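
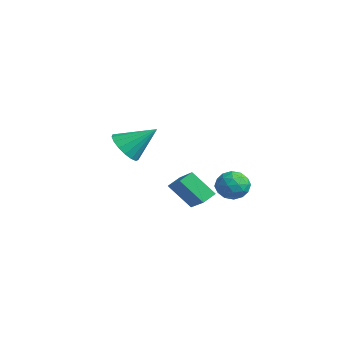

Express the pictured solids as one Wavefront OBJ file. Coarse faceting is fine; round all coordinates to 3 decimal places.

v -2.358 3.461 -0.747
v -1.48 3.375 -0.378
v -2.22 2.065 -1.402
v -1.342 1.979 -1.033
v -2.106 1.961 -0.458
v -2.191 2.824 -0.053
v -1.509 2.616 -1.727
v -1.594 3.479 -1.322
v -0.955 2.853 -0.984
v -1.324 2.448 -0.199
v -2.376 2.992 -1.581
v -2.745 2.587 -0.796
v -1.931 3.54 -0.505
v -1.769 1.9 -1.275
v -2.218 1.889 -0.937
v -1.702 1.838 -0.72
v -2.35 3.216 -0.314
v -1.833 3.166 -0.097
v -2.201 2.335 -0.144
v -1.867 2.274 -1.683
v -1.35 2.224 -1.466
v -1.998 3.602 -1.06
v -1.482 3.551 -0.843
v -1.499 3.105 -1.636
v -1.106 3.183 -0.644
v -1.025 2.362 -1.029
v -1.123 2.737 -1.437
v -1.173 3.244 -1.199
v -1.323 2.945 -0.183
v -1.242 2.124 -0.568
v -1.691 2.114 -0.23
v -1.741 2.621 0.008
v -1.014 2.638 -0.539
v -2.458 3.316 -1.212
v -2.377 2.495 -1.597
v -1.959 2.819 -1.788
v -2.009 3.326 -1.55
v -2.675 3.078 -0.751
v -2.594 2.257 -1.136
v -2.527 2.196 -0.581
v -2.577 2.703 -0.343
v -2.686 2.802 -1.241
v -2.413 0.081 -0.35
v -2.624 0.852 0.041
v -3.917 0.125 -1.244
v -4.128 0.896 -0.853
v -1.592 0.984 -1.687
v -1.803 1.755 -1.296
v -3.096 1.028 -2.581
v -3.307 1.799 -2.19
v -0.064 -3.851 3.31
v 0.838 -4.256 3.262
v 0.604 -2.509 4.51
v 0.837 -3.94 2.909
v 0.629 -3.604 2.648
v 0.263 -3.324 2.539
v -0.179 -3.165 2.606
v -0.594 -3.163 2.835
v -0.887 -3.319 3.173
v -0.992 -3.597 3.542
v -0.884 -3.933 3.858
v -0.588 -4.25 4.049
v -0.172 -4.476 4.07
v 0.268 -4.559 3.918
v 0.633 -4.48 3.626
f 1 38 17
f 38 12 41
f 17 41 6
f 38 41 17
f 1 17 13
f 17 6 18
f 13 18 2
f 17 18 13
f 1 13 22
f 13 2 23
f 22 23 8
f 13 23 22
f 1 22 34
f 22 8 37
f 34 37 11
f 22 37 34
f 1 34 38
f 34 11 42
f 38 42 12
f 34 42 38
f 2 18 29
f 18 6 32
f 29 32 10
f 18 32 29
f 6 41 19
f 41 12 40
f 19 40 5
f 41 40 19
f 12 42 39
f 42 11 35
f 39 35 3
f 42 35 39
f 11 37 36
f 37 8 24
f 36 24 7
f 37 24 36
f 8 23 28
f 23 2 25
f 28 25 9
f 23 25 28
f 4 30 16
f 30 10 31
f 16 31 5
f 30 31 16
f 4 16 14
f 16 5 15
f 14 15 3
f 16 15 14
f 4 14 21
f 14 3 20
f 21 20 7
f 14 20 21
f 4 21 26
f 21 7 27
f 26 27 9
f 21 27 26
f 4 26 30
f 26 9 33
f 30 33 10
f 26 33 30
f 5 31 19
f 31 10 32
f 19 32 6
f 31 32 19
f 3 15 39
f 15 5 40
f 39 40 12
f 15 40 39
f 7 20 36
f 20 3 35
f 36 35 11
f 20 35 36
f 9 27 28
f 27 7 24
f 28 24 8
f 27 24 28
f 10 33 29
f 33 9 25
f 29 25 2
f 33 25 29
f 44 46 43
f 47 44 43
f 43 46 45
f 45 47 43
f 44 50 46
f 48 44 47
f 48 50 44
f 46 50 45
f 49 47 45
f 45 50 49
f 49 48 47
f 50 48 49
f 52 51 54
f 52 54 53
f 54 51 55
f 54 55 53
f 55 51 56
f 55 56 53
f 56 51 57
f 56 57 53
f 57 51 58
f 57 58 53
f 58 51 59
f 58 59 53
f 59 51 60
f 59 60 53
f 60 51 61
f 60 61 53
f 61 51 62
f 61 62 53
f 62 51 63
f 62 63 53
f 63 51 64
f 63 64 53
f 64 51 65
f 64 65 53
f 65 51 52
f 65 52 53



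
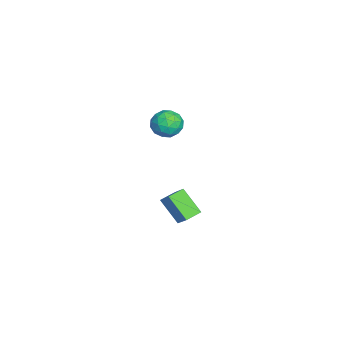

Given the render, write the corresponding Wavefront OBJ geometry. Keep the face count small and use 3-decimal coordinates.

v 2.458 2.359 -4.338
v 1.579 1.365 -3.063
v 3.478 2.851 -3.251
v 2.6 1.857 -1.976
v 3.06 1.563 -4.544
v 2.182 0.569 -3.269
v 4.081 2.055 -3.457
v 3.202 1.061 -2.182
v 2.138 1.232 3.718
v 2.711 1.45 2.969
v 3.329 0.49 4.411
v 3.902 0.708 3.662
v 3.597 1.407 4.258
v 2.861 1.865 3.83
v 3.179 0.075 3.55
v 2.443 0.533 3.122
v 3.354 0.735 2.866
v 3.612 1.559 3.303
v 2.428 0.381 4.077
v 2.686 1.205 4.514
v 2.32 1.406 3.282
v 3.72 0.534 4.098
v 3.541 0.944 4.448
v 3.877 1.073 4.008
v 2.408 1.65 3.788
v 2.745 1.779 3.348
v 3.265 1.753 4.106
v 3.295 0.161 4.032
v 3.632 0.29 3.592
v 2.163 0.867 3.372
v 2.499 0.996 2.932
v 2.775 0.187 3.274
v 3.034 1.114 2.782
v 3.734 0.678 3.189
v 3.31 0.306 3.123
v 2.877 0.575 2.871
v 3.186 1.598 3.039
v 3.886 1.162 3.446
v 3.707 1.573 3.797
v 3.274 1.842 3.545
v 3.564 1.178 2.978
v 2.154 0.778 3.934
v 2.854 0.342 4.341
v 2.766 0.098 3.835
v 2.333 0.367 3.583
v 2.306 1.262 4.191
v 3.006 0.826 4.598
v 3.163 1.365 4.509
v 2.73 1.634 4.257
v 2.476 0.762 4.402
f 2 4 1
f 5 2 1
f 1 4 3
f 3 5 1
f 2 8 4
f 6 2 5
f 6 8 2
f 4 8 3
f 7 5 3
f 3 8 7
f 7 6 5
f 8 6 7
f 9 46 25
f 46 20 49
f 25 49 14
f 46 49 25
f 9 25 21
f 25 14 26
f 21 26 10
f 25 26 21
f 9 21 30
f 21 10 31
f 30 31 16
f 21 31 30
f 9 30 42
f 30 16 45
f 42 45 19
f 30 45 42
f 9 42 46
f 42 19 50
f 46 50 20
f 42 50 46
f 10 26 37
f 26 14 40
f 37 40 18
f 26 40 37
f 14 49 27
f 49 20 48
f 27 48 13
f 49 48 27
f 20 50 47
f 50 19 43
f 47 43 11
f 50 43 47
f 19 45 44
f 45 16 32
f 44 32 15
f 45 32 44
f 16 31 36
f 31 10 33
f 36 33 17
f 31 33 36
f 12 38 24
f 38 18 39
f 24 39 13
f 38 39 24
f 12 24 22
f 24 13 23
f 22 23 11
f 24 23 22
f 12 22 29
f 22 11 28
f 29 28 15
f 22 28 29
f 12 29 34
f 29 15 35
f 34 35 17
f 29 35 34
f 12 34 38
f 34 17 41
f 38 41 18
f 34 41 38
f 13 39 27
f 39 18 40
f 27 40 14
f 39 40 27
f 11 23 47
f 23 13 48
f 47 48 20
f 23 48 47
f 15 28 44
f 28 11 43
f 44 43 19
f 28 43 44
f 17 35 36
f 35 15 32
f 36 32 16
f 35 32 36
f 18 41 37
f 41 17 33
f 37 33 10
f 41 33 37



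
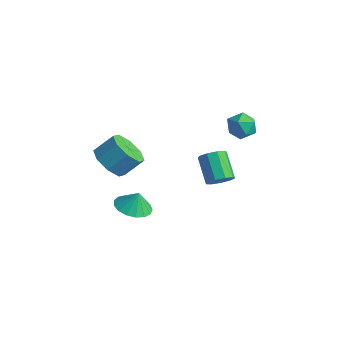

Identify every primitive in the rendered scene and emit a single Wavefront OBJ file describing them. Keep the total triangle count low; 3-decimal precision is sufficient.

v 1.1 3.133 -4.323
v 1.585 3.012 -3.751
v 0.406 3.506 -2.645
v -0.08 3.627 -3.217
v 1.63 3.501 -3.921
v 0.451 3.995 -2.816
v 1.426 3.818 -4.28
v 0.247 4.312 -3.174
v 1.07 3.814 -4.658
v -0.109 4.308 -3.553
v 0.727 3.492 -4.88
v -0.452 3.985 -3.774
v 0.559 3.002 -4.841
v -0.62 3.495 -3.735
v 0.644 2.573 -4.559
v -0.536 3.066 -3.454
v 0.942 2.406 -4.167
v -0.238 2.9 -3.061
v 1.313 2.58 -3.848
v 0.134 3.073 -2.742
v -0.045 -3.063 -0.476
v 0.602 -2.642 -1.201
v 1.073 -1.795 -0.29
v 0.425 -2.217 0.436
v -0.118 -2.269 -1.175
v 0.353 -1.423 -0.263
v -0.796 -2.362 -0.739
v -0.325 -1.516 0.173
v -1.034 -2.866 -0.149
v -0.563 -2.019 0.763
v -0.693 -3.485 0.25
v -0.222 -2.638 1.161
v 0.027 -3.857 0.223
v 0.498 -3.011 1.135
v 0.705 -3.764 -0.213
v 1.176 -2.918 0.699
v 0.943 -3.261 -0.803
v 1.414 -2.414 0.109
v 0.285 -1.894 -4.138
v 1.17 -1.53 -4.391
v 0.475 -1.666 -3.142
v 0.881 -1.156 -4.421
v 0.455 -0.951 -4.387
v -0.01 -0.962 -4.296
v -0.407 -1.187 -4.168
v -0.646 -1.573 -4.034
v -0.672 -2.034 -3.924
v -0.478 -2.462 -3.862
v -0.11 -2.76 -3.864
v 0.349 -2.86 -3.929
v 0.793 -2.738 -4.042
v 1.12 -2.424 -4.177
v 1.257 -1.988 -4.303
v 2.414 4.09 0.635
v 3.009 3.569 0.978
v 1.791 2.991 0.042
v 2.386 2.47 0.385
v 1.81 2.86 0.894
v 2.195 3.539 1.26
v 2.605 3.021 -0.24
v 2.99 3.7 0.126
v 3.127 2.908 0.437
v 2.635 2.808 1.138
v 2.165 3.752 -0.118
v 1.673 3.652 0.583
f 2 1 5
f 2 5 3
f 3 5 6
f 3 6 4
f 5 1 7
f 5 7 6
f 6 7 8
f 6 8 4
f 7 1 9
f 7 9 8
f 8 9 10
f 8 10 4
f 9 1 11
f 9 11 10
f 10 11 12
f 10 12 4
f 11 1 13
f 11 13 12
f 12 13 14
f 12 14 4
f 13 1 15
f 13 15 14
f 14 15 16
f 14 16 4
f 15 1 17
f 15 17 16
f 16 17 18
f 16 18 4
f 17 1 19
f 17 19 18
f 18 19 20
f 18 20 4
f 19 1 2
f 19 2 20
f 20 2 3
f 20 3 4
f 22 21 25
f 22 25 23
f 23 25 26
f 23 26 24
f 25 21 27
f 25 27 26
f 26 27 28
f 26 28 24
f 27 21 29
f 27 29 28
f 28 29 30
f 28 30 24
f 29 21 31
f 29 31 30
f 30 31 32
f 30 32 24
f 31 21 33
f 31 33 32
f 32 33 34
f 32 34 24
f 33 21 35
f 33 35 34
f 34 35 36
f 34 36 24
f 35 21 37
f 35 37 36
f 36 37 38
f 36 38 24
f 37 21 22
f 37 22 38
f 38 22 23
f 38 23 24
f 40 39 42
f 40 42 41
f 42 39 43
f 42 43 41
f 43 39 44
f 43 44 41
f 44 39 45
f 44 45 41
f 45 39 46
f 45 46 41
f 46 39 47
f 46 47 41
f 47 39 48
f 47 48 41
f 48 39 49
f 48 49 41
f 49 39 50
f 49 50 41
f 50 39 51
f 50 51 41
f 51 39 52
f 51 52 41
f 52 39 53
f 52 53 41
f 53 39 40
f 53 40 41
f 54 65 59
f 54 59 55
f 54 55 61
f 54 61 64
f 54 64 65
f 55 59 63
f 59 65 58
f 65 64 56
f 64 61 60
f 61 55 62
f 57 63 58
f 57 58 56
f 57 56 60
f 57 60 62
f 57 62 63
f 58 63 59
f 56 58 65
f 60 56 64
f 62 60 61
f 63 62 55



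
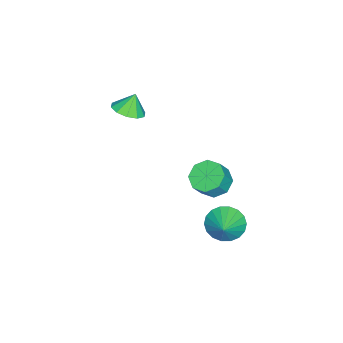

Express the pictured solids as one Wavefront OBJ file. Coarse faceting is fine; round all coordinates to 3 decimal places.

v -0.131 1.582 -3.494
v 0.73 1.876 -3.976
v 1.393 1.651 -2.928
v 0.531 1.358 -2.446
v 0.366 2.476 -3.617
v 1.029 2.251 -2.569
v -0.289 2.552 -3.186
v 0.373 2.328 -2.138
v -0.852 2.061 -2.935
v -0.19 1.836 -1.888
v -0.993 1.289 -3.012
v -0.33 1.064 -1.964
v -0.629 0.689 -3.371
v 0.034 0.464 -2.323
v 0.027 0.612 -3.802
v 0.689 0.388 -2.754
v 0.59 1.104 -4.052
v 1.252 0.879 -3.005
v 2.819 3.356 -3.599
v 3.405 3.378 -4.53
v 3.981 3.704 -2.861
v 3.243 3.838 -4.493
v 2.997 4.203 -4.278
v 2.716 4.401 -3.929
v 2.456 4.391 -3.515
v 2.267 4.176 -3.117
v 2.188 3.799 -2.815
v 2.234 3.335 -2.669
v 2.395 2.874 -2.706
v 2.641 2.509 -2.921
v 2.922 2.312 -3.27
v 3.183 2.321 -3.684
v 3.371 2.536 -4.082
v 3.45 2.913 -4.384
v -0.06 -3.368 0.939
v 0.521 -2.582 1.017
v -0.52 -3.132 2.001
v 0.003 -2.407 0.754
v -0.538 -2.599 0.562
v -0.897 -3.085 0.515
v -0.937 -3.678 0.629
v -0.641 -4.153 0.862
v -0.124 -4.328 1.125
v 0.417 -4.136 1.316
v 0.776 -3.65 1.364
v 0.816 -3.057 1.25
f 2 1 5
f 2 5 3
f 3 5 6
f 3 6 4
f 5 1 7
f 5 7 6
f 6 7 8
f 6 8 4
f 7 1 9
f 7 9 8
f 8 9 10
f 8 10 4
f 9 1 11
f 9 11 10
f 10 11 12
f 10 12 4
f 11 1 13
f 11 13 12
f 12 13 14
f 12 14 4
f 13 1 15
f 13 15 14
f 14 15 16
f 14 16 4
f 15 1 17
f 15 17 16
f 16 17 18
f 16 18 4
f 17 1 2
f 17 2 18
f 18 2 3
f 18 3 4
f 20 19 22
f 20 22 21
f 22 19 23
f 22 23 21
f 23 19 24
f 23 24 21
f 24 19 25
f 24 25 21
f 25 19 26
f 25 26 21
f 26 19 27
f 26 27 21
f 27 19 28
f 27 28 21
f 28 19 29
f 28 29 21
f 29 19 30
f 29 30 21
f 30 19 31
f 30 31 21
f 31 19 32
f 31 32 21
f 32 19 33
f 32 33 21
f 33 19 34
f 33 34 21
f 34 19 20
f 34 20 21
f 36 35 38
f 36 38 37
f 38 35 39
f 38 39 37
f 39 35 40
f 39 40 37
f 40 35 41
f 40 41 37
f 41 35 42
f 41 42 37
f 42 35 43
f 42 43 37
f 43 35 44
f 43 44 37
f 44 35 45
f 44 45 37
f 45 35 46
f 45 46 37
f 46 35 36
f 46 36 37



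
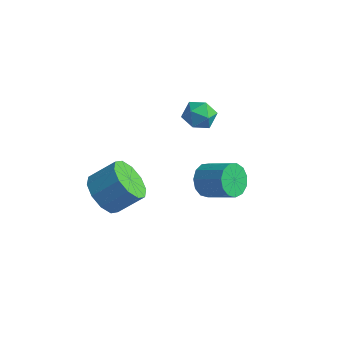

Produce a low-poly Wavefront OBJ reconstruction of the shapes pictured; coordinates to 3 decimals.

v -3.16 -1.741 -1.969
v -2.368 -1.897 -2.624
v -1.488 -1.195 -1.727
v -2.28 -1.039 -1.071
v -2.65 -1.341 -2.782
v -1.77 -0.639 -1.885
v -3.127 -0.938 -2.629
v -2.247 -0.236 -1.732
v -3.617 -0.842 -2.224
v -2.736 -0.14 -1.327
v -3.932 -1.089 -1.721
v -3.052 -0.387 -0.824
v -3.952 -1.585 -1.313
v -3.072 -0.883 -0.416
v -3.67 -2.141 -1.155
v -2.79 -1.439 -0.258
v -3.193 -2.544 -1.308
v -2.313 -1.842 -0.411
v -2.704 -2.64 -1.713
v -1.823 -1.938 -0.816
v -2.388 -2.393 -2.216
v -1.508 -1.691 -1.319
v 1.174 -0.854 0.645
v 1.53 -0.469 0.068
v 2.782 -0.5 0.818
v 2.426 -0.886 1.395
v 1.373 -0.163 0.342
v 2.625 -0.195 1.093
v 1.153 -0.078 0.713
v 2.405 -0.109 1.463
v 0.939 -0.238 1.062
v 2.191 -0.27 1.812
v 0.801 -0.595 1.278
v 2.053 -0.626 2.029
v 0.78 -1.034 1.294
v 2.032 -1.065 2.044
v 0.885 -1.415 1.103
v 2.137 -1.447 1.854
v 1.082 -1.619 0.767
v 2.334 -1.65 1.517
v 1.307 -1.58 0.392
v 2.559 -1.611 1.142
v 1.491 -1.311 0.097
v 2.743 -1.342 0.848
v 1.574 -0.896 -0.024
v 2.826 -0.928 0.727
v -1.011 1.672 1.797
v -0.546 2.105 2.246
v -0.314 0.655 2.054
v 0.151 1.088 2.503
v -0.58 0.941 2.727
v -1.01 1.57 2.568
v 0.15 1.19 1.732
v -0.28 1.819 1.573
v 0.172 1.807 2.206
v -0.279 1.653 2.821
v -0.581 1.107 1.479
v -1.032 0.953 2.094
f 2 1 5
f 2 5 3
f 3 5 6
f 3 6 4
f 5 1 7
f 5 7 6
f 6 7 8
f 6 8 4
f 7 1 9
f 7 9 8
f 8 9 10
f 8 10 4
f 9 1 11
f 9 11 10
f 10 11 12
f 10 12 4
f 11 1 13
f 11 13 12
f 12 13 14
f 12 14 4
f 13 1 15
f 13 15 14
f 14 15 16
f 14 16 4
f 15 1 17
f 15 17 16
f 16 17 18
f 16 18 4
f 17 1 19
f 17 19 18
f 18 19 20
f 18 20 4
f 19 1 21
f 19 21 20
f 20 21 22
f 20 22 4
f 21 1 2
f 21 2 22
f 22 2 3
f 22 3 4
f 24 23 27
f 24 27 25
f 25 27 28
f 25 28 26
f 27 23 29
f 27 29 28
f 28 29 30
f 28 30 26
f 29 23 31
f 29 31 30
f 30 31 32
f 30 32 26
f 31 23 33
f 31 33 32
f 32 33 34
f 32 34 26
f 33 23 35
f 33 35 34
f 34 35 36
f 34 36 26
f 35 23 37
f 35 37 36
f 36 37 38
f 36 38 26
f 37 23 39
f 37 39 38
f 38 39 40
f 38 40 26
f 39 23 41
f 39 41 40
f 40 41 42
f 40 42 26
f 41 23 43
f 41 43 42
f 42 43 44
f 42 44 26
f 43 23 45
f 43 45 44
f 44 45 46
f 44 46 26
f 45 23 24
f 45 24 46
f 46 24 25
f 46 25 26
f 47 58 52
f 47 52 48
f 47 48 54
f 47 54 57
f 47 57 58
f 48 52 56
f 52 58 51
f 58 57 49
f 57 54 53
f 54 48 55
f 50 56 51
f 50 51 49
f 50 49 53
f 50 53 55
f 50 55 56
f 51 56 52
f 49 51 58
f 53 49 57
f 55 53 54
f 56 55 48



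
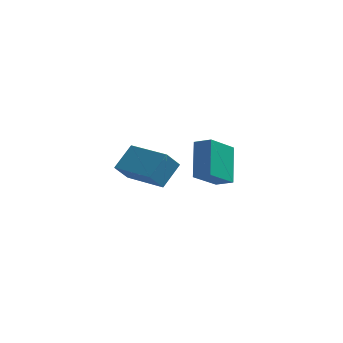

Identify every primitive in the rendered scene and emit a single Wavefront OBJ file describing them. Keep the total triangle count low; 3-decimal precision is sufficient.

v -0.599 -4.537 1.715
v -0.069 -3.669 2.492
v -2.135 -3.352 1.439
v -1.605 -2.484 2.216
v -0.155 -4.136 0.964
v 0.375 -3.268 1.741
v -1.691 -2.951 0.688
v -1.161 -2.083 1.465
v 0.541 -0.297 -0.713
v 0.426 1.034 0.553
v 1.369 0.724 -1.71
v 1.254 2.055 -0.444
v 1.266 -0.555 -0.376
v 1.151 0.776 0.89
v 2.094 0.466 -1.373
v 1.979 1.797 -0.107
f 2 4 1
f 5 2 1
f 1 4 3
f 3 5 1
f 2 8 4
f 6 2 5
f 6 8 2
f 4 8 3
f 7 5 3
f 3 8 7
f 7 6 5
f 8 6 7
f 10 12 9
f 13 10 9
f 9 12 11
f 11 13 9
f 10 16 12
f 14 10 13
f 14 16 10
f 12 16 11
f 15 13 11
f 11 16 15
f 15 14 13
f 16 14 15



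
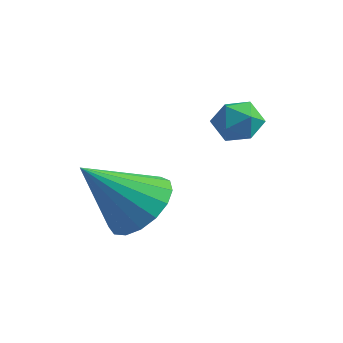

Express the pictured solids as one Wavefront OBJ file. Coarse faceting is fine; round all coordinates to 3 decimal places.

v -1.763 2.634 2.783
v -1.37 2.676 2.278
v -2.33 1.924 2.282
v -1.937 1.966 1.777
v -1.729 1.704 2.324
v -1.378 2.142 2.633
v -2.322 2.458 1.927
v -1.971 2.896 2.236
v -1.715 2.568 1.749
v -1.349 2.101 1.994
v -2.351 2.499 2.566
v -1.985 2.032 2.811
v -3.318 0.696 -0.218
v -2.703 -0.036 -0.387
v -4.162 -0.336 1.178
v -2.486 0.22 -0.066
v -2.459 0.585 0.22
v -2.629 0.975 0.405
v -2.957 1.302 0.448
v -3.367 1.489 0.338
v -3.766 1.495 0.101
v -4.063 1.317 -0.209
v -4.188 0.997 -0.521
v -4.115 0.609 -0.764
v -3.858 0.24 -0.882
v -3.478 -0.025 -0.847
v -3.062 -0.124 -0.669
f 1 12 6
f 1 6 2
f 1 2 8
f 1 8 11
f 1 11 12
f 2 6 10
f 6 12 5
f 12 11 3
f 11 8 7
f 8 2 9
f 4 10 5
f 4 5 3
f 4 3 7
f 4 7 9
f 4 9 10
f 5 10 6
f 3 5 12
f 7 3 11
f 9 7 8
f 10 9 2
f 14 13 16
f 14 16 15
f 16 13 17
f 16 17 15
f 17 13 18
f 17 18 15
f 18 13 19
f 18 19 15
f 19 13 20
f 19 20 15
f 20 13 21
f 20 21 15
f 21 13 22
f 21 22 15
f 22 13 23
f 22 23 15
f 23 13 24
f 23 24 15
f 24 13 25
f 24 25 15
f 25 13 26
f 25 26 15
f 26 13 27
f 26 27 15
f 27 13 14
f 27 14 15



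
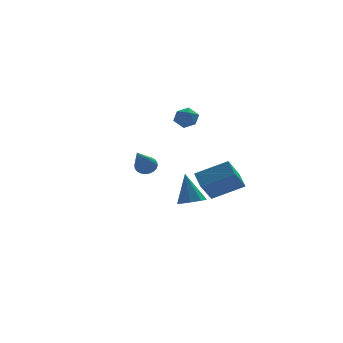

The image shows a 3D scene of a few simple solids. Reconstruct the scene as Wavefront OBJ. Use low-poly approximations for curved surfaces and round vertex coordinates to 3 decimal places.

v 1.175 -3.05 -1.75
v 1.093 -2.198 -1.253
v -0.363 -2.744 -2.527
v -0.445 -1.892 -2.03
v 1.885 -2.328 -2.87
v 1.803 -1.476 -2.373
v 0.347 -2.022 -3.647
v 0.265 -1.17 -3.15
v 0.412 4.077 -0.741
v 0.901 4.128 -0.251
v 0.059 3.112 -0.289
v 0.548 3.163 0.201
v 0.014 3.605 0.197
v 0.232 4.202 -0.082
v 0.728 3.038 -0.458
v 0.946 3.635 -0.737
v 1.096 3.486 -0.076
v 0.655 3.836 0.328
v 0.305 3.404 -0.868
v -0.136 3.754 -0.464
v -2.774 -2.185 -1.215
v -2.48 -1.969 -0.817
v -3.506 -3.715 0.155
v -2.661 -1.864 -0.795
v -2.859 -1.807 -0.838
v -3.045 -1.808 -0.938
v -3.189 -1.866 -1.08
v -3.27 -1.973 -1.243
v -3.276 -2.112 -1.401
v -3.205 -2.262 -1.531
v -3.069 -2.4 -1.613
v -2.887 -2.506 -1.634
v -2.689 -2.562 -1.591
v -2.504 -2.562 -1.491
v -2.359 -2.503 -1.349
v -2.278 -2.397 -1.186
v -2.273 -2.258 -1.028
v -2.343 -2.108 -0.898
v -0.012 0.326 -4.691
v 0.663 0.132 -4.535
v -0.208 0.954 -3.069
v 0.632 0.644 -4.736
v 0.224 0.97 -4.911
v -0.323 0.919 -4.957
v -0.688 0.521 -4.847
v -0.657 0.009 -4.646
v -0.248 -0.317 -4.471
v 0.298 -0.266 -4.425
f 2 4 1
f 5 2 1
f 1 4 3
f 3 5 1
f 2 8 4
f 6 2 5
f 6 8 2
f 4 8 3
f 7 5 3
f 3 8 7
f 7 6 5
f 8 6 7
f 9 20 14
f 9 14 10
f 9 10 16
f 9 16 19
f 9 19 20
f 10 14 18
f 14 20 13
f 20 19 11
f 19 16 15
f 16 10 17
f 12 18 13
f 12 13 11
f 12 11 15
f 12 15 17
f 12 17 18
f 13 18 14
f 11 13 20
f 15 11 19
f 17 15 16
f 18 17 10
f 22 21 24
f 22 24 23
f 24 21 25
f 24 25 23
f 25 21 26
f 25 26 23
f 26 21 27
f 26 27 23
f 27 21 28
f 27 28 23
f 28 21 29
f 28 29 23
f 29 21 30
f 29 30 23
f 30 21 31
f 30 31 23
f 31 21 32
f 31 32 23
f 32 21 33
f 32 33 23
f 33 21 34
f 33 34 23
f 34 21 35
f 34 35 23
f 35 21 36
f 35 36 23
f 36 21 37
f 36 37 23
f 37 21 38
f 37 38 23
f 38 21 22
f 38 22 23
f 40 39 42
f 40 42 41
f 42 39 43
f 42 43 41
f 43 39 44
f 43 44 41
f 44 39 45
f 44 45 41
f 45 39 46
f 45 46 41
f 46 39 47
f 46 47 41
f 47 39 48
f 47 48 41
f 48 39 40
f 48 40 41



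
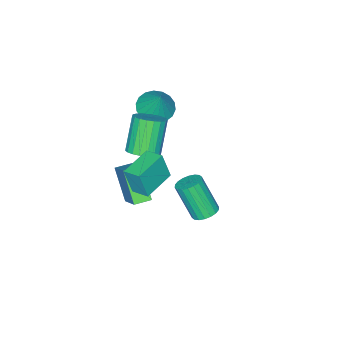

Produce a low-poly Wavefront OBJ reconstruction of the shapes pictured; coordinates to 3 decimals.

v 1.293 0.726 -1.151
v 1.487 0.392 0.288
v 1.277 1.631 -0.939
v 1.472 1.297 0.5
v 2.968 0.803 -1.36
v 3.163 0.469 0.079
v 2.953 1.708 -1.148
v 3.147 1.374 0.291
v 1.522 -0.96 -4.556
v 0.986 -2.069 -3.083
v 0.763 -0.537 -4.513
v 0.227 -1.646 -3.04
v 2.273 0.266 -3.36
v 1.737 -0.843 -1.887
v 1.514 0.689 -3.317
v 0.978 -0.42 -1.844
v 0.939 -0.319 -0.753
v 1.346 0.283 -0.352
v 0.348 -0.138 1.294
v -0.059 -0.741 0.893
v 1.071 0.452 -0.475
v 0.073 0.03 1.17
v 0.774 0.487 -0.647
v -0.225 0.066 0.999
v 0.505 0.383 -0.836
v -0.493 -0.038 0.809
v 0.311 0.157 -1.012
v -0.687 -0.264 0.634
v 0.226 -0.151 -1.142
v -0.772 -0.572 0.503
v 0.264 -0.488 -1.205
v -0.734 -0.909 0.44
v 0.419 -0.796 -1.19
v -0.579 -1.217 0.455
v 0.664 -1.021 -1.099
v -0.334 -1.443 0.546
v 0.956 -1.126 -0.949
v -0.042 -1.547 0.697
v 1.246 -1.091 -0.764
v 0.248 -1.512 0.881
v 1.482 -0.922 -0.578
v 0.484 -1.343 1.068
v 1.625 -0.649 -0.421
v 0.627 -1.071 1.224
v 1.649 -0.32 -0.322
v 0.651 -0.741 1.323
v 1.55 0.01 -0.298
v 0.552 -0.411 1.348
v -1.91 -1.983 -0.435
v -1.071 -2.449 -0.44
v -1.53 -1.317 1.015
v -0.976 -2.081 -0.635
v -1.067 -1.693 -0.789
v -1.324 -1.363 -0.874
v -1.698 -1.155 -0.871
v -2.113 -1.112 -0.782
v -2.489 -1.241 -0.624
v -2.749 -1.517 -0.429
v -2.844 -1.886 -0.235
v -2.754 -2.274 -0.08
v -2.496 -2.604 0.005
v -2.123 -2.811 0.002
v -1.707 -2.855 -0.087
v -1.332 -2.726 -0.245
v 2.051 4.307 -1.305
v 2.555 4.691 -1.118
v 2.632 3.757 0.592
v 2.129 3.373 0.405
v 2.32 4.841 -1.025
v 2.397 3.907 0.685
v 2.032 4.886 -0.988
v 2.11 3.952 0.722
v 1.748 4.816 -1.013
v 1.825 3.882 0.697
v 1.524 4.645 -1.097
v 1.601 3.711 0.613
v 1.405 4.407 -1.221
v 1.482 3.473 0.489
v 1.413 4.15 -1.362
v 1.49 3.216 0.348
v 1.548 3.923 -1.492
v 1.625 2.989 0.218
v 1.783 3.773 -1.585
v 1.86 2.839 0.125
v 2.07 3.728 -1.622
v 2.148 2.794 0.088
v 2.355 3.798 -1.597
v 2.432 2.864 0.113
v 2.579 3.969 -1.513
v 2.656 3.035 0.197
v 2.698 4.207 -1.389
v 2.775 3.273 0.321
v 2.69 4.464 -1.248
v 2.767 3.53 0.462
f 2 4 1
f 5 2 1
f 1 4 3
f 3 5 1
f 2 8 4
f 6 2 5
f 6 8 2
f 4 8 3
f 7 5 3
f 3 8 7
f 7 6 5
f 8 6 7
f 10 12 9
f 13 10 9
f 9 12 11
f 11 13 9
f 10 16 12
f 14 10 13
f 14 16 10
f 12 16 11
f 15 13 11
f 11 16 15
f 15 14 13
f 16 14 15
f 18 17 21
f 18 21 19
f 19 21 22
f 19 22 20
f 21 17 23
f 21 23 22
f 22 23 24
f 22 24 20
f 23 17 25
f 23 25 24
f 24 25 26
f 24 26 20
f 25 17 27
f 25 27 26
f 26 27 28
f 26 28 20
f 27 17 29
f 27 29 28
f 28 29 30
f 28 30 20
f 29 17 31
f 29 31 30
f 30 31 32
f 30 32 20
f 31 17 33
f 31 33 32
f 32 33 34
f 32 34 20
f 33 17 35
f 33 35 34
f 34 35 36
f 34 36 20
f 35 17 37
f 35 37 36
f 36 37 38
f 36 38 20
f 37 17 39
f 37 39 38
f 38 39 40
f 38 40 20
f 39 17 41
f 39 41 40
f 40 41 42
f 40 42 20
f 41 17 43
f 41 43 42
f 42 43 44
f 42 44 20
f 43 17 45
f 43 45 44
f 44 45 46
f 44 46 20
f 45 17 47
f 45 47 46
f 46 47 48
f 46 48 20
f 47 17 18
f 47 18 48
f 48 18 19
f 48 19 20
f 50 49 52
f 50 52 51
f 52 49 53
f 52 53 51
f 53 49 54
f 53 54 51
f 54 49 55
f 54 55 51
f 55 49 56
f 55 56 51
f 56 49 57
f 56 57 51
f 57 49 58
f 57 58 51
f 58 49 59
f 58 59 51
f 59 49 60
f 59 60 51
f 60 49 61
f 60 61 51
f 61 49 62
f 61 62 51
f 62 49 63
f 62 63 51
f 63 49 64
f 63 64 51
f 64 49 50
f 64 50 51
f 66 65 69
f 66 69 67
f 67 69 70
f 67 70 68
f 69 65 71
f 69 71 70
f 70 71 72
f 70 72 68
f 71 65 73
f 71 73 72
f 72 73 74
f 72 74 68
f 73 65 75
f 73 75 74
f 74 75 76
f 74 76 68
f 75 65 77
f 75 77 76
f 76 77 78
f 76 78 68
f 77 65 79
f 77 79 78
f 78 79 80
f 78 80 68
f 79 65 81
f 79 81 80
f 80 81 82
f 80 82 68
f 81 65 83
f 81 83 82
f 82 83 84
f 82 84 68
f 83 65 85
f 83 85 84
f 84 85 86
f 84 86 68
f 85 65 87
f 85 87 86
f 86 87 88
f 86 88 68
f 87 65 89
f 87 89 88
f 88 89 90
f 88 90 68
f 89 65 91
f 89 91 90
f 90 91 92
f 90 92 68
f 91 65 93
f 91 93 92
f 92 93 94
f 92 94 68
f 93 65 66
f 93 66 94
f 94 66 67
f 94 67 68



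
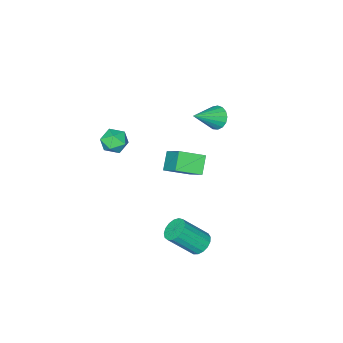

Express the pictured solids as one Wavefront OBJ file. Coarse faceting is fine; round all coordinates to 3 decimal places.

v 0.306 3.695 -2.712
v 0.79 3.541 -3.164
v 1.798 2.83 -1.839
v 1.314 2.985 -1.388
v 0.87 3.84 -3.064
v 1.878 3.13 -1.739
v 0.82 4.106 -2.883
v 1.828 3.396 -1.558
v 0.653 4.278 -2.664
v 1.661 3.568 -1.339
v 0.406 4.317 -2.455
v 1.414 3.606 -1.13
v 0.136 4.213 -2.306
v 1.144 3.502 -0.981
v -0.095 3.99 -2.249
v 0.913 3.28 -0.924
v -0.234 3.7 -2.299
v 0.774 2.99 -0.974
v -0.249 3.409 -2.444
v 0.759 2.699 -1.119
v -0.137 3.183 -2.65
v 0.871 2.473 -1.325
v 0.076 3.075 -2.87
v 1.084 2.365 -1.545
v 0.342 3.109 -3.055
v 1.35 2.398 -1.73
v 0.6 3.277 -3.161
v 1.608 2.566 -1.836
v -4.225 0.076 1.738
v -3.876 -0.117 1.15
v -2.795 -0.096 2.642
v -3.841 0.221 1.159
v -3.893 0.526 1.3
v -4.022 0.727 1.541
v -4.197 0.78 1.828
v -4.378 0.671 2.094
v -4.524 0.426 2.278
v -4.602 0.1 2.339
v -4.593 -0.231 2.262
v -4.5 -0.491 2.065
v -4.343 -0.622 1.793
v -4.16 -0.593 1.508
v -3.991 -0.411 1.276
v -0.932 -2.768 -0.098
v -0.2 -2.62 -0.381
v -0.44 -3.64 0.721
v 0.292 -3.492 0.438
v -0.089 -2.937 0.868
v -0.393 -2.398 0.362
v -0.247 -3.862 -0.022
v -0.551 -3.323 -0.528
v 0.224 -3.296 -0.334
v 0.321 -2.725 0.216
v -0.961 -3.535 0.124
v -0.864 -2.964 0.674
v -3.684 -0.991 -1.705
v -3.335 0.276 -0.595
v -2.988 -0.512 -2.47
v -2.638 0.755 -1.36
v -2.582 -1.755 -1.18
v -2.232 -0.488 -0.07
v -1.885 -1.276 -1.945
v -1.536 -0.009 -0.835
f 2 1 5
f 2 5 3
f 3 5 6
f 3 6 4
f 5 1 7
f 5 7 6
f 6 7 8
f 6 8 4
f 7 1 9
f 7 9 8
f 8 9 10
f 8 10 4
f 9 1 11
f 9 11 10
f 10 11 12
f 10 12 4
f 11 1 13
f 11 13 12
f 12 13 14
f 12 14 4
f 13 1 15
f 13 15 14
f 14 15 16
f 14 16 4
f 15 1 17
f 15 17 16
f 16 17 18
f 16 18 4
f 17 1 19
f 17 19 18
f 18 19 20
f 18 20 4
f 19 1 21
f 19 21 20
f 20 21 22
f 20 22 4
f 21 1 23
f 21 23 22
f 22 23 24
f 22 24 4
f 23 1 25
f 23 25 24
f 24 25 26
f 24 26 4
f 25 1 27
f 25 27 26
f 26 27 28
f 26 28 4
f 27 1 2
f 27 2 28
f 28 2 3
f 28 3 4
f 30 29 32
f 30 32 31
f 32 29 33
f 32 33 31
f 33 29 34
f 33 34 31
f 34 29 35
f 34 35 31
f 35 29 36
f 35 36 31
f 36 29 37
f 36 37 31
f 37 29 38
f 37 38 31
f 38 29 39
f 38 39 31
f 39 29 40
f 39 40 31
f 40 29 41
f 40 41 31
f 41 29 42
f 41 42 31
f 42 29 43
f 42 43 31
f 43 29 30
f 43 30 31
f 44 55 49
f 44 49 45
f 44 45 51
f 44 51 54
f 44 54 55
f 45 49 53
f 49 55 48
f 55 54 46
f 54 51 50
f 51 45 52
f 47 53 48
f 47 48 46
f 47 46 50
f 47 50 52
f 47 52 53
f 48 53 49
f 46 48 55
f 50 46 54
f 52 50 51
f 53 52 45
f 57 59 56
f 60 57 56
f 56 59 58
f 58 60 56
f 57 63 59
f 61 57 60
f 61 63 57
f 59 63 58
f 62 60 58
f 58 63 62
f 62 61 60
f 63 61 62



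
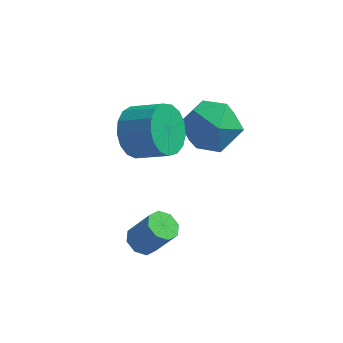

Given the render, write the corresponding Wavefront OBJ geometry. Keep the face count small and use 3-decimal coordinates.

v 0.188 1.008 3.041
v 0.634 1.561 2.337
v 1.797 1.385 2.935
v 1.352 0.832 3.639
v 0.51 1.88 2.672
v 1.673 1.704 3.27
v 0.312 1.999 3.091
v 1.476 1.823 3.689
v 0.086 1.891 3.499
v 1.25 1.715 4.097
v -0.116 1.581 3.802
v 1.047 1.405 4.4
v -0.249 1.139 3.931
v 0.914 0.963 4.529
v -0.282 0.667 3.855
v 0.882 0.492 4.453
v -0.207 0.274 3.594
v 0.957 0.098 4.192
v -0.041 0.048 3.205
v 1.123 -0.127 3.803
v 0.177 0.043 2.779
v 1.341 -0.133 3.377
v 0.398 0.258 2.413
v 1.561 0.083 3.011
v 0.57 0.645 2.191
v 1.734 0.47 2.789
v 0.655 1.116 2.163
v 1.819 0.94 2.761
v 2.891 2.593 3.696
v 3.565 2.18 2.851
v 1.375 2.26 2.649
v 2.049 1.847 1.804
v 1.937 1.259 2.794
v 2.873 1.465 3.44
v 2.067 2.975 2.06
v 3.003 3.181 2.706
v 3.055 2.417 1.84
v 2.975 1.356 2.293
v 1.965 3.084 3.207
v 1.885 2.023 3.66
v 0.946 -1.095 -0.613
v 1.442 -1.177 -0.941
v 2.189 -1.247 0.205
v 1.694 -1.165 0.533
v 1.357 -0.733 -0.859
v 2.105 -0.804 0.287
v 1.032 -0.501 -0.632
v 1.779 -0.572 0.514
v 0.656 -0.617 -0.394
v 1.404 -0.688 0.752
v 0.451 -1.013 -0.285
v 1.198 -1.083 0.861
v 0.535 -1.456 -0.367
v 1.283 -1.527 0.779
v 0.861 -1.688 -0.594
v 1.608 -1.759 0.552
v 1.236 -1.572 -0.832
v 1.984 -1.643 0.314
f 2 1 5
f 2 5 3
f 3 5 6
f 3 6 4
f 5 1 7
f 5 7 6
f 6 7 8
f 6 8 4
f 7 1 9
f 7 9 8
f 8 9 10
f 8 10 4
f 9 1 11
f 9 11 10
f 10 11 12
f 10 12 4
f 11 1 13
f 11 13 12
f 12 13 14
f 12 14 4
f 13 1 15
f 13 15 14
f 14 15 16
f 14 16 4
f 15 1 17
f 15 17 16
f 16 17 18
f 16 18 4
f 17 1 19
f 17 19 18
f 18 19 20
f 18 20 4
f 19 1 21
f 19 21 20
f 20 21 22
f 20 22 4
f 21 1 23
f 21 23 22
f 22 23 24
f 22 24 4
f 23 1 25
f 23 25 24
f 24 25 26
f 24 26 4
f 25 1 27
f 25 27 26
f 26 27 28
f 26 28 4
f 27 1 2
f 27 2 28
f 28 2 3
f 28 3 4
f 29 40 34
f 29 34 30
f 29 30 36
f 29 36 39
f 29 39 40
f 30 34 38
f 34 40 33
f 40 39 31
f 39 36 35
f 36 30 37
f 32 38 33
f 32 33 31
f 32 31 35
f 32 35 37
f 32 37 38
f 33 38 34
f 31 33 40
f 35 31 39
f 37 35 36
f 38 37 30
f 42 41 45
f 42 45 43
f 43 45 46
f 43 46 44
f 45 41 47
f 45 47 46
f 46 47 48
f 46 48 44
f 47 41 49
f 47 49 48
f 48 49 50
f 48 50 44
f 49 41 51
f 49 51 50
f 50 51 52
f 50 52 44
f 51 41 53
f 51 53 52
f 52 53 54
f 52 54 44
f 53 41 55
f 53 55 54
f 54 55 56
f 54 56 44
f 55 41 57
f 55 57 56
f 56 57 58
f 56 58 44
f 57 41 42
f 57 42 58
f 58 42 43
f 58 43 44



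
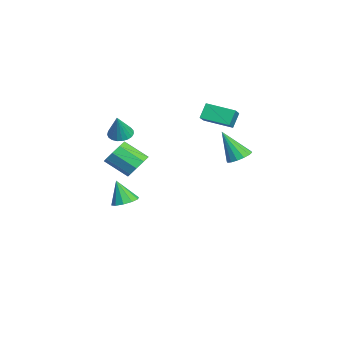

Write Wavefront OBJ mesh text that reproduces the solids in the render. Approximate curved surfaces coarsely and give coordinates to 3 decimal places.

v 4.068 2.901 1.676
v 4.795 3.077 1.93
v 3.672 1.959 3.464
v 4.564 3.393 2.045
v 4.199 3.578 2.062
v 3.8 3.581 1.975
v 3.472 3.402 1.808
v 3.304 3.089 1.606
v 3.341 2.726 1.422
v 3.573 2.409 1.307
v 3.937 2.224 1.29
v 4.337 2.221 1.377
v 4.664 2.4 1.544
v 4.832 2.713 1.746
v 0.214 -3.45 2.106
v 0.699 -3.948 1.798
v 0.946 -3.67 3.614
v 0.854 -3.675 1.763
v 0.899 -3.363 1.787
v 0.825 -3.066 1.866
v 0.645 -2.835 1.987
v 0.392 -2.711 2.128
v 0.107 -2.715 2.266
v -0.159 -2.845 2.376
v -0.36 -3.08 2.439
v -0.462 -3.379 2.445
v -0.447 -3.691 2.392
v -0.318 -3.96 2.29
v -0.097 -4.142 2.156
v 0.179 -4.203 2.013
v 0.46 -4.135 1.887
v -2.872 -3.109 -4.757
v -2.229 -3.693 -4.799
v -3.228 -3.611 -3.183
v -2.025 -3.235 -4.606
v -2.144 -2.728 -4.471
v -2.541 -2.367 -4.445
v -3.065 -2.289 -4.538
v -3.515 -2.524 -4.715
v -3.72 -2.982 -4.908
v -3.601 -3.489 -5.043
v -3.203 -3.85 -5.069
v -2.68 -3.928 -4.975
v -2.866 -2.298 -1.878
v -2.21 -2.025 -1.203
v -2.738 -3.408 -0.128
v -3.394 -3.682 -0.802
v -2.794 -1.716 -1.093
v -3.322 -3.099 -0.018
v -3.412 -1.679 -1.35
v -3.941 -3.063 -0.274
v -3.775 -1.933 -1.854
v -4.303 -3.316 -0.778
v -3.712 -2.357 -2.369
v -4.24 -3.74 -1.293
v -3.253 -2.754 -2.654
v -3.781 -4.137 -1.579
v -2.613 -2.938 -2.576
v -3.141 -4.321 -1.501
v -2.092 -2.822 -2.171
v -2.62 -4.206 -1.096
v -1.932 -2.462 -1.629
v -2.46 -3.845 -0.554
v -4.751 2.053 2.189
v -3.474 1.708 2.918
v -4.08 3.735 1.81
v -2.804 3.39 2.539
v -4.296 1.65 1.201
v -3.02 1.305 1.93
v -3.626 3.332 0.822
v -2.349 2.987 1.551
f 2 1 4
f 2 4 3
f 4 1 5
f 4 5 3
f 5 1 6
f 5 6 3
f 6 1 7
f 6 7 3
f 7 1 8
f 7 8 3
f 8 1 9
f 8 9 3
f 9 1 10
f 9 10 3
f 10 1 11
f 10 11 3
f 11 1 12
f 11 12 3
f 12 1 13
f 12 13 3
f 13 1 14
f 13 14 3
f 14 1 2
f 14 2 3
f 16 15 18
f 16 18 17
f 18 15 19
f 18 19 17
f 19 15 20
f 19 20 17
f 20 15 21
f 20 21 17
f 21 15 22
f 21 22 17
f 22 15 23
f 22 23 17
f 23 15 24
f 23 24 17
f 24 15 25
f 24 25 17
f 25 15 26
f 25 26 17
f 26 15 27
f 26 27 17
f 27 15 28
f 27 28 17
f 28 15 29
f 28 29 17
f 29 15 30
f 29 30 17
f 30 15 31
f 30 31 17
f 31 15 16
f 31 16 17
f 33 32 35
f 33 35 34
f 35 32 36
f 35 36 34
f 36 32 37
f 36 37 34
f 37 32 38
f 37 38 34
f 38 32 39
f 38 39 34
f 39 32 40
f 39 40 34
f 40 32 41
f 40 41 34
f 41 32 42
f 41 42 34
f 42 32 43
f 42 43 34
f 43 32 33
f 43 33 34
f 45 44 48
f 45 48 46
f 46 48 49
f 46 49 47
f 48 44 50
f 48 50 49
f 49 50 51
f 49 51 47
f 50 44 52
f 50 52 51
f 51 52 53
f 51 53 47
f 52 44 54
f 52 54 53
f 53 54 55
f 53 55 47
f 54 44 56
f 54 56 55
f 55 56 57
f 55 57 47
f 56 44 58
f 56 58 57
f 57 58 59
f 57 59 47
f 58 44 60
f 58 60 59
f 59 60 61
f 59 61 47
f 60 44 62
f 60 62 61
f 61 62 63
f 61 63 47
f 62 44 45
f 62 45 63
f 63 45 46
f 63 46 47
f 65 67 64
f 68 65 64
f 64 67 66
f 66 68 64
f 65 71 67
f 69 65 68
f 69 71 65
f 67 71 66
f 70 68 66
f 66 71 70
f 70 69 68
f 71 69 70



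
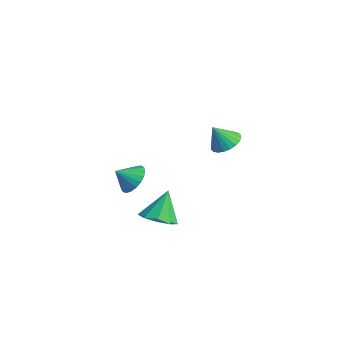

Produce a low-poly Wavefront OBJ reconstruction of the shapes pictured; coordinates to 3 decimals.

v -1.99 0.612 -3.096
v -1.54 1.095 -2.371
v -2.23 -0.292 -2.344
v -1.924 1.227 -2.335
v -2.32 1.252 -2.431
v -2.658 1.167 -2.641
v -2.881 0.986 -2.931
v -2.95 0.74 -3.248
v -2.853 0.472 -3.54
v -2.606 0.228 -3.754
v -2.254 0.051 -3.855
v -1.855 -0.029 -3.824
v -1.48 0.001 -3.668
v -1.193 0.137 -3.413
v -1.044 0.356 -3.102
v -1.059 0.618 -2.791
v -1.234 0.88 -2.533
v 0.639 0.742 -4.596
v 1.494 0.262 -4.143
v 0.221 1.558 -2.944
v 1.689 0.919 -4.418
v 1.394 1.494 -4.776
v 0.745 1.717 -5.05
v 0.047 1.484 -5.112
v -0.374 0.904 -4.933
v -0.321 0.248 -4.596
v 0.181 -0.176 -4.259
v 0.898 -0.171 -4.081
v 3.685 2.973 2.228
v 4.382 2.491 2.084
v 3.475 2.327 3.372
v 4.519 2.767 2.265
v 4.512 3.079 2.44
v 4.361 3.373 2.578
v 4.094 3.597 2.656
v 3.756 3.714 2.66
v 3.406 3.702 2.589
v 3.103 3.565 2.456
v 2.902 3.325 2.284
v 2.836 3.024 2.102
v 2.916 2.715 1.941
v 3.13 2.45 1.831
v 3.439 2.275 1.789
v 3.791 2.222 1.823
v 4.125 2.298 1.927
f 2 1 4
f 2 4 3
f 4 1 5
f 4 5 3
f 5 1 6
f 5 6 3
f 6 1 7
f 6 7 3
f 7 1 8
f 7 8 3
f 8 1 9
f 8 9 3
f 9 1 10
f 9 10 3
f 10 1 11
f 10 11 3
f 11 1 12
f 11 12 3
f 12 1 13
f 12 13 3
f 13 1 14
f 13 14 3
f 14 1 15
f 14 15 3
f 15 1 16
f 15 16 3
f 16 1 17
f 16 17 3
f 17 1 2
f 17 2 3
f 19 18 21
f 19 21 20
f 21 18 22
f 21 22 20
f 22 18 23
f 22 23 20
f 23 18 24
f 23 24 20
f 24 18 25
f 24 25 20
f 25 18 26
f 25 26 20
f 26 18 27
f 26 27 20
f 27 18 28
f 27 28 20
f 28 18 19
f 28 19 20
f 30 29 32
f 30 32 31
f 32 29 33
f 32 33 31
f 33 29 34
f 33 34 31
f 34 29 35
f 34 35 31
f 35 29 36
f 35 36 31
f 36 29 37
f 36 37 31
f 37 29 38
f 37 38 31
f 38 29 39
f 38 39 31
f 39 29 40
f 39 40 31
f 40 29 41
f 40 41 31
f 41 29 42
f 41 42 31
f 42 29 43
f 42 43 31
f 43 29 44
f 43 44 31
f 44 29 45
f 44 45 31
f 45 29 30
f 45 30 31



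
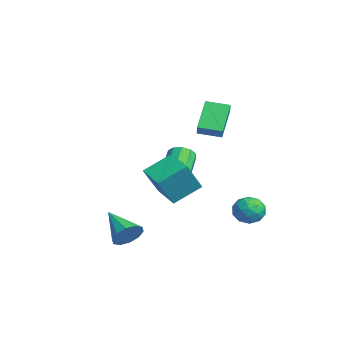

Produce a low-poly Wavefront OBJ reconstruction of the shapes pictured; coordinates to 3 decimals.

v 2.251 3.142 -0.863
v 2.684 2.436 -1.064
v 1.276 2.804 -1.776
v 1.709 2.098 -1.977
v 1.34 2.169 -1.212
v 1.943 2.378 -0.648
v 2.017 2.862 -2.192
v 2.62 3.071 -1.628
v 2.539 2.263 -1.885
v 2.121 1.835 -1.28
v 1.839 3.405 -1.56
v 1.421 2.977 -0.955
v 2.553 2.819 -0.883
v 1.407 2.421 -1.957
v 1.19 2.463 -1.507
v 1.444 2.048 -1.625
v 2.118 2.784 -0.639
v 2.372 2.37 -0.757
v 1.582 2.212 -0.844
v 1.588 2.87 -2.083
v 1.842 2.456 -2.201
v 2.516 3.192 -1.215
v 2.77 2.777 -1.333
v 2.378 3.028 -1.996
v 2.722 2.302 -1.484
v 2.149 2.104 -2.021
v 2.33 2.553 -2.147
v 2.685 2.676 -1.816
v 2.477 2.05 -1.128
v 1.903 1.852 -1.665
v 1.687 1.893 -1.215
v 2.041 2.016 -0.884
v 2.391 1.949 -1.611
v 2.057 3.388 -1.175
v 1.483 3.19 -1.712
v 1.919 3.224 -1.956
v 2.273 3.347 -1.625
v 1.811 3.136 -0.819
v 1.238 2.938 -1.356
v 1.275 2.564 -1.024
v 1.63 2.687 -0.693
v 1.569 3.291 -1.229
v -2.034 0.08 -0.452
v -1.556 0.39 0.005
v -2.849 1.05 0.909
v -3.326 0.74 0.452
v -1.64 0.683 -0.329
v -2.933 1.342 0.576
v -1.874 0.745 -0.709
v -3.167 1.404 0.195
v -2.17 0.553 -0.991
v -3.463 1.212 -0.087
v -2.413 0.181 -1.068
v -3.706 0.84 -0.164
v -2.511 -0.23 -0.909
v -3.804 0.43 -0.005
v -2.427 -0.522 -0.576
v -3.72 0.137 0.329
v -2.193 -0.584 -0.195
v -3.486 0.075 0.709
v -1.897 -0.392 0.087
v -3.19 0.267 0.991
v -1.654 -0.02 0.164
v -2.947 0.639 1.068
v 1.817 -3.136 -2.535
v 2.129 -2.835 -1.815
v 0.243 -3.724 -1.605
v 1.854 -2.457 -2.042
v 1.565 -2.339 -2.457
v 1.373 -2.525 -2.901
v 1.349 -2.945 -3.206
v 1.505 -3.438 -3.254
v 1.78 -3.816 -3.027
v 2.069 -3.934 -2.613
v 2.262 -3.748 -2.168
v 2.285 -3.328 -1.864
v -0.801 -1.815 0.513
v -1.022 -0.362 1.388
v -1.462 -0.911 -1.156
v -1.682 0.542 -0.282
v 0.602 -1.402 0.182
v 0.382 0.051 1.056
v -0.058 -0.498 -1.488
v -0.279 0.955 -0.613
v -1.607 1.431 4.118
v -1.055 1.301 4.696
v -1.142 2.542 3.925
v -0.59 2.412 4.503
v -0.45 0.728 2.857
v 0.102 0.598 3.435
v 0.015 1.839 2.664
v 0.567 1.709 3.242
f 1 38 17
f 38 12 41
f 17 41 6
f 38 41 17
f 1 17 13
f 17 6 18
f 13 18 2
f 17 18 13
f 1 13 22
f 13 2 23
f 22 23 8
f 13 23 22
f 1 22 34
f 22 8 37
f 34 37 11
f 22 37 34
f 1 34 38
f 34 11 42
f 38 42 12
f 34 42 38
f 2 18 29
f 18 6 32
f 29 32 10
f 18 32 29
f 6 41 19
f 41 12 40
f 19 40 5
f 41 40 19
f 12 42 39
f 42 11 35
f 39 35 3
f 42 35 39
f 11 37 36
f 37 8 24
f 36 24 7
f 37 24 36
f 8 23 28
f 23 2 25
f 28 25 9
f 23 25 28
f 4 30 16
f 30 10 31
f 16 31 5
f 30 31 16
f 4 16 14
f 16 5 15
f 14 15 3
f 16 15 14
f 4 14 21
f 14 3 20
f 21 20 7
f 14 20 21
f 4 21 26
f 21 7 27
f 26 27 9
f 21 27 26
f 4 26 30
f 26 9 33
f 30 33 10
f 26 33 30
f 5 31 19
f 31 10 32
f 19 32 6
f 31 32 19
f 3 15 39
f 15 5 40
f 39 40 12
f 15 40 39
f 7 20 36
f 20 3 35
f 36 35 11
f 20 35 36
f 9 27 28
f 27 7 24
f 28 24 8
f 27 24 28
f 10 33 29
f 33 9 25
f 29 25 2
f 33 25 29
f 44 43 47
f 44 47 45
f 45 47 48
f 45 48 46
f 47 43 49
f 47 49 48
f 48 49 50
f 48 50 46
f 49 43 51
f 49 51 50
f 50 51 52
f 50 52 46
f 51 43 53
f 51 53 52
f 52 53 54
f 52 54 46
f 53 43 55
f 53 55 54
f 54 55 56
f 54 56 46
f 55 43 57
f 55 57 56
f 56 57 58
f 56 58 46
f 57 43 59
f 57 59 58
f 58 59 60
f 58 60 46
f 59 43 61
f 59 61 60
f 60 61 62
f 60 62 46
f 61 43 63
f 61 63 62
f 62 63 64
f 62 64 46
f 63 43 44
f 63 44 64
f 64 44 45
f 64 45 46
f 66 65 68
f 66 68 67
f 68 65 69
f 68 69 67
f 69 65 70
f 69 70 67
f 70 65 71
f 70 71 67
f 71 65 72
f 71 72 67
f 72 65 73
f 72 73 67
f 73 65 74
f 73 74 67
f 74 65 75
f 74 75 67
f 75 65 76
f 75 76 67
f 76 65 66
f 76 66 67
f 78 80 77
f 81 78 77
f 77 80 79
f 79 81 77
f 78 84 80
f 82 78 81
f 82 84 78
f 80 84 79
f 83 81 79
f 79 84 83
f 83 82 81
f 84 82 83
f 86 88 85
f 89 86 85
f 85 88 87
f 87 89 85
f 86 92 88
f 90 86 89
f 90 92 86
f 88 92 87
f 91 89 87
f 87 92 91
f 91 90 89
f 92 90 91



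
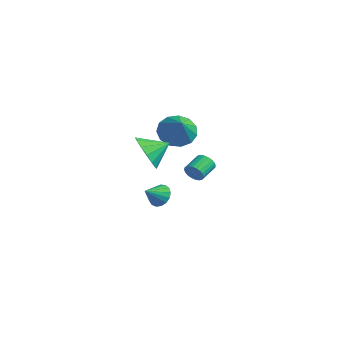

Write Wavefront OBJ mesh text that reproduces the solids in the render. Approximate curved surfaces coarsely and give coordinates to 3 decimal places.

v -2.032 3.219 -3.063
v -1.739 3.14 -2.604
v -1.996 4.082 -2.278
v -2.288 4.161 -2.737
v -1.591 3.225 -2.733
v -1.848 4.168 -2.408
v -1.51 3.309 -2.913
v -1.767 4.252 -2.588
v -1.508 3.379 -3.116
v -1.765 4.322 -2.79
v -1.586 3.425 -3.311
v -1.843 4.368 -2.985
v -1.732 3.44 -3.467
v -1.989 4.383 -3.142
v -1.923 3.421 -3.563
v -2.18 4.364 -3.237
v -2.131 3.371 -3.582
v -2.388 4.314 -3.256
v -2.324 3.298 -3.522
v -2.581 4.24 -3.196
v -2.472 3.212 -3.392
v -2.729 4.155 -3.067
v -2.553 3.128 -3.212
v -2.81 4.071 -2.887
v -2.555 3.058 -3.01
v -2.812 4.001 -2.684
v -2.477 3.012 -2.815
v -2.734 3.955 -2.489
v -2.331 2.997 -2.658
v -2.588 3.94 -2.333
v -2.14 3.016 -2.563
v -2.397 3.959 -2.237
v -1.932 3.066 -2.544
v -2.189 4.009 -2.218
v -1.512 1.777 0.419
v -0.883 2.449 0.184
v -0.488 1.203 1.521
v -1.186 2.656 0.574
v -1.592 2.584 0.915
v -1.974 2.256 1.098
v -2.208 1.776 1.066
v -2.222 1.296 0.829
v -2.01 0.969 0.461
v -1.64 0.899 0.081
v -1.23 1.107 -0.192
v -0.909 1.529 -0.271
v -0.78 2.029 -0.131
v -2.283 1.365 -4.033
v -1.625 1.43 -3.925
v -2.297 0.495 -3.427
v -1.759 1.598 -3.687
v -2.013 1.712 -3.528
v -2.328 1.747 -3.485
v -2.634 1.695 -3.567
v -2.859 1.567 -3.756
v -2.952 1.392 -4.009
v -2.892 1.212 -4.267
v -2.692 1.066 -4.471
v -2.399 0.989 -4.575
v -2.079 0.998 -4.555
v -1.806 1.091 -4.415
v -1.642 1.247 -4.188
v 1.772 -2.602 1.771
v 2.149 -3.155 2.473
v 2.228 -1.658 2.269
v 2.503 -3.137 2.118
v 2.661 -2.977 1.669
v 2.581 -2.716 1.248
v 2.285 -2.424 0.967
v 1.851 -2.18 0.901
v 1.396 -2.049 1.068
v 1.042 -2.066 1.424
v 0.884 -2.227 1.872
v 0.964 -2.488 2.294
v 1.26 -2.779 2.575
v 1.694 -3.023 2.641
f 2 1 5
f 2 5 3
f 3 5 6
f 3 6 4
f 5 1 7
f 5 7 6
f 6 7 8
f 6 8 4
f 7 1 9
f 7 9 8
f 8 9 10
f 8 10 4
f 9 1 11
f 9 11 10
f 10 11 12
f 10 12 4
f 11 1 13
f 11 13 12
f 12 13 14
f 12 14 4
f 13 1 15
f 13 15 14
f 14 15 16
f 14 16 4
f 15 1 17
f 15 17 16
f 16 17 18
f 16 18 4
f 17 1 19
f 17 19 18
f 18 19 20
f 18 20 4
f 19 1 21
f 19 21 20
f 20 21 22
f 20 22 4
f 21 1 23
f 21 23 22
f 22 23 24
f 22 24 4
f 23 1 25
f 23 25 24
f 24 25 26
f 24 26 4
f 25 1 27
f 25 27 26
f 26 27 28
f 26 28 4
f 27 1 29
f 27 29 28
f 28 29 30
f 28 30 4
f 29 1 31
f 29 31 30
f 30 31 32
f 30 32 4
f 31 1 33
f 31 33 32
f 32 33 34
f 32 34 4
f 33 1 2
f 33 2 34
f 34 2 3
f 34 3 4
f 36 35 38
f 36 38 37
f 38 35 39
f 38 39 37
f 39 35 40
f 39 40 37
f 40 35 41
f 40 41 37
f 41 35 42
f 41 42 37
f 42 35 43
f 42 43 37
f 43 35 44
f 43 44 37
f 44 35 45
f 44 45 37
f 45 35 46
f 45 46 37
f 46 35 47
f 46 47 37
f 47 35 36
f 47 36 37
f 49 48 51
f 49 51 50
f 51 48 52
f 51 52 50
f 52 48 53
f 52 53 50
f 53 48 54
f 53 54 50
f 54 48 55
f 54 55 50
f 55 48 56
f 55 56 50
f 56 48 57
f 56 57 50
f 57 48 58
f 57 58 50
f 58 48 59
f 58 59 50
f 59 48 60
f 59 60 50
f 60 48 61
f 60 61 50
f 61 48 62
f 61 62 50
f 62 48 49
f 62 49 50
f 64 63 66
f 64 66 65
f 66 63 67
f 66 67 65
f 67 63 68
f 67 68 65
f 68 63 69
f 68 69 65
f 69 63 70
f 69 70 65
f 70 63 71
f 70 71 65
f 71 63 72
f 71 72 65
f 72 63 73
f 72 73 65
f 73 63 74
f 73 74 65
f 74 63 75
f 74 75 65
f 75 63 76
f 75 76 65
f 76 63 64
f 76 64 65



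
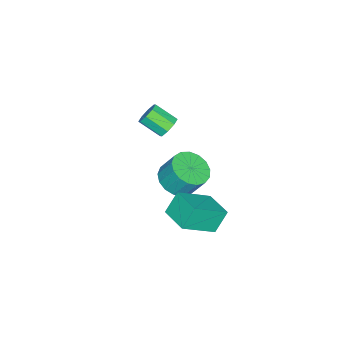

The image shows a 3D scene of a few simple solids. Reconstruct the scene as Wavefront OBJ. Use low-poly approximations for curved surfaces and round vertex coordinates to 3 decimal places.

v -3.953 -1.451 -1.754
v -3.259 -1.477 -1.904
v -3.134 -2.676 -1.116
v -3.827 -2.649 -0.966
v -3.364 -1.192 -1.454
v -3.239 -2.39 -0.665
v -3.813 -1.058 -1.18
v -3.688 -2.256 -0.391
v -4.344 -1.154 -1.242
v -4.219 -2.353 -0.453
v -4.646 -1.424 -1.604
v -4.521 -2.623 -0.816
v -4.541 -1.71 -2.055
v -4.416 -2.908 -1.266
v -4.092 -1.844 -2.329
v -3.967 -3.042 -1.54
v -3.561 -1.747 -2.267
v -3.436 -2.946 -1.478
v 0.639 3.286 -1.168
v 2.102 2.269 -0
v 1.477 4.642 -1.036
v 2.94 3.626 0.132
v 1.32 2.974 -2.292
v 2.783 1.958 -1.124
v 2.158 4.331 -2.16
v 3.621 3.314 -0.992
v -0.053 1.091 -1.488
v 1.019 1.004 -1.387
v 0.965 1.762 -0.152
v -0.107 1.849 -0.252
v 0.955 1.44 -1.657
v 0.901 2.198 -0.422
v 0.66 1.796 -1.889
v 0.606 2.554 -0.653
v 0.202 1.991 -2.028
v 0.148 2.748 -0.793
v -0.315 1.979 -2.044
v -0.369 2.737 -0.808
v -0.771 1.764 -1.932
v -0.825 2.522 -0.696
v -1.063 1.395 -1.718
v -1.117 2.153 -0.483
v -1.124 0.956 -1.452
v -1.178 1.714 -0.217
v -0.939 0.548 -1.194
v -0.993 1.306 0.042
v -0.551 0.265 -1.003
v -0.605 1.022 0.232
v -0.049 0.171 -0.923
v -0.103 0.928 0.312
v 0.452 0.287 -0.973
v 0.398 1.045 0.263
v 0.837 0.588 -1.14
v 0.783 1.346 0.095
f 2 1 5
f 2 5 3
f 3 5 6
f 3 6 4
f 5 1 7
f 5 7 6
f 6 7 8
f 6 8 4
f 7 1 9
f 7 9 8
f 8 9 10
f 8 10 4
f 9 1 11
f 9 11 10
f 10 11 12
f 10 12 4
f 11 1 13
f 11 13 12
f 12 13 14
f 12 14 4
f 13 1 15
f 13 15 14
f 14 15 16
f 14 16 4
f 15 1 17
f 15 17 16
f 16 17 18
f 16 18 4
f 17 1 2
f 17 2 18
f 18 2 3
f 18 3 4
f 20 22 19
f 23 20 19
f 19 22 21
f 21 23 19
f 20 26 22
f 24 20 23
f 24 26 20
f 22 26 21
f 25 23 21
f 21 26 25
f 25 24 23
f 26 24 25
f 28 27 31
f 28 31 29
f 29 31 32
f 29 32 30
f 31 27 33
f 31 33 32
f 32 33 34
f 32 34 30
f 33 27 35
f 33 35 34
f 34 35 36
f 34 36 30
f 35 27 37
f 35 37 36
f 36 37 38
f 36 38 30
f 37 27 39
f 37 39 38
f 38 39 40
f 38 40 30
f 39 27 41
f 39 41 40
f 40 41 42
f 40 42 30
f 41 27 43
f 41 43 42
f 42 43 44
f 42 44 30
f 43 27 45
f 43 45 44
f 44 45 46
f 44 46 30
f 45 27 47
f 45 47 46
f 46 47 48
f 46 48 30
f 47 27 49
f 47 49 48
f 48 49 50
f 48 50 30
f 49 27 51
f 49 51 50
f 50 51 52
f 50 52 30
f 51 27 53
f 51 53 52
f 52 53 54
f 52 54 30
f 53 27 28
f 53 28 54
f 54 28 29
f 54 29 30



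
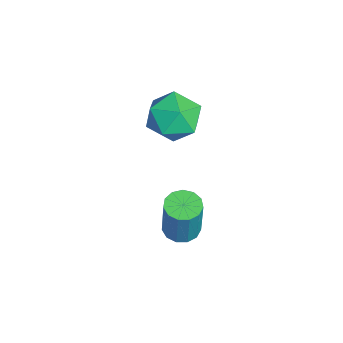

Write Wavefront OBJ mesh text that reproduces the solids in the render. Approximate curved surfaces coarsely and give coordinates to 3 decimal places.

v -1.902 3.363 2.801
v -0.981 3.875 3.252
v -0.859 1.905 2.328
v 0.062 2.417 2.779
v -0.778 2.044 3.463
v -1.423 2.946 3.755
v -0.417 2.834 1.825
v -1.062 3.736 2.117
v -0.063 3.549 2.648
v -0.287 3.061 3.661
v -1.553 2.719 1.919
v -1.777 2.231 2.932
v 0.913 3.008 -2.045
v 1.398 3.512 -2.163
v 1.832 3.537 -0.273
v 1.347 3.032 -0.155
v 1.054 3.702 -2.087
v 1.489 3.727 -0.196
v 0.666 3.671 -1.997
v 1.1 3.696 -0.107
v 0.356 3.43 -1.923
v 0.79 3.455 -0.032
v 0.222 3.054 -1.887
v 0.656 3.079 0.003
v 0.308 2.664 -1.902
v 0.742 2.689 -0.011
v 0.586 2.383 -1.962
v 1.02 2.408 -0.071
v 0.968 2.3 -2.049
v 1.402 2.325 -0.158
v 1.332 2.442 -2.134
v 1.766 2.466 -0.243
v 1.563 2.763 -2.191
v 1.997 2.788 -0.301
v 1.588 3.162 -2.202
v 2.022 3.187 -0.312
f 1 12 6
f 1 6 2
f 1 2 8
f 1 8 11
f 1 11 12
f 2 6 10
f 6 12 5
f 12 11 3
f 11 8 7
f 8 2 9
f 4 10 5
f 4 5 3
f 4 3 7
f 4 7 9
f 4 9 10
f 5 10 6
f 3 5 12
f 7 3 11
f 9 7 8
f 10 9 2
f 14 13 17
f 14 17 15
f 15 17 18
f 15 18 16
f 17 13 19
f 17 19 18
f 18 19 20
f 18 20 16
f 19 13 21
f 19 21 20
f 20 21 22
f 20 22 16
f 21 13 23
f 21 23 22
f 22 23 24
f 22 24 16
f 23 13 25
f 23 25 24
f 24 25 26
f 24 26 16
f 25 13 27
f 25 27 26
f 26 27 28
f 26 28 16
f 27 13 29
f 27 29 28
f 28 29 30
f 28 30 16
f 29 13 31
f 29 31 30
f 30 31 32
f 30 32 16
f 31 13 33
f 31 33 32
f 32 33 34
f 32 34 16
f 33 13 35
f 33 35 34
f 34 35 36
f 34 36 16
f 35 13 14
f 35 14 36
f 36 14 15
f 36 15 16



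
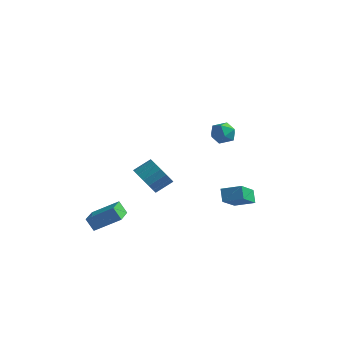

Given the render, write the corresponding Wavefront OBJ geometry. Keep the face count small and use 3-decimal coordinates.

v 1.151 4.216 -3.997
v 1.332 2.672 -2.941
v 0.777 4.635 -3.32
v 0.958 3.091 -2.263
v 2.222 4.589 -3.637
v 2.403 3.045 -2.58
v 1.848 5.008 -2.959
v 2.029 3.464 -1.903
v -3.55 -2.199 -4.351
v -4.038 -2.23 -3.62
v -4.246 -0.666 -4.75
v -4.734 -0.697 -4.018
v -2.326 -1.423 -3.502
v -2.814 -1.454 -2.77
v -3.022 0.11 -3.9
v -3.51 0.079 -3.169
v -2.362 0.813 -1.654
v -1.808 1.031 -2.42
v -1.224 1.825 -1.772
v -1.778 1.607 -1.006
v -2.167 1.323 -2.456
v -1.583 2.118 -1.807
v -2.57 1.498 -2.308
v -1.987 2.293 -1.659
v -2.926 1.517 -2.01
v -2.343 2.312 -1.362
v -3.152 1.374 -1.631
v -2.569 2.169 -0.982
v -3.198 1.102 -1.257
v -2.615 1.897 -0.609
v -3.052 0.764 -0.974
v -2.468 1.559 -0.326
v -2.747 0.437 -0.847
v -2.164 1.232 -0.199
v -2.355 0.196 -0.905
v -1.771 0.991 -0.257
v -1.964 0.097 -1.134
v -1.38 0.892 -0.486
v -1.664 0.161 -1.483
v -1.081 0.956 -0.835
v -1.524 0.374 -1.871
v -0.94 1.169 -1.222
v -1.576 0.688 -2.209
v -0.992 1.483 -1.561
v 2.551 1.035 3.936
v 3.208 0.698 3.77
v 2.012 0.442 3.01
v 2.669 0.105 2.844
v 2.302 -0.075 3.481
v 2.636 0.292 4.054
v 2.584 0.848 2.726
v 2.918 1.215 3.299
v 3.229 0.582 3.022
v 3.054 0.012 3.488
v 2.166 1.128 3.292
v 1.991 0.558 3.758
f 2 4 1
f 5 2 1
f 1 4 3
f 3 5 1
f 2 8 4
f 6 2 5
f 6 8 2
f 4 8 3
f 7 5 3
f 3 8 7
f 7 6 5
f 8 6 7
f 10 12 9
f 13 10 9
f 9 12 11
f 11 13 9
f 10 16 12
f 14 10 13
f 14 16 10
f 12 16 11
f 15 13 11
f 11 16 15
f 15 14 13
f 16 14 15
f 18 17 21
f 18 21 19
f 19 21 22
f 19 22 20
f 21 17 23
f 21 23 22
f 22 23 24
f 22 24 20
f 23 17 25
f 23 25 24
f 24 25 26
f 24 26 20
f 25 17 27
f 25 27 26
f 26 27 28
f 26 28 20
f 27 17 29
f 27 29 28
f 28 29 30
f 28 30 20
f 29 17 31
f 29 31 30
f 30 31 32
f 30 32 20
f 31 17 33
f 31 33 32
f 32 33 34
f 32 34 20
f 33 17 35
f 33 35 34
f 34 35 36
f 34 36 20
f 35 17 37
f 35 37 36
f 36 37 38
f 36 38 20
f 37 17 39
f 37 39 38
f 38 39 40
f 38 40 20
f 39 17 41
f 39 41 40
f 40 41 42
f 40 42 20
f 41 17 43
f 41 43 42
f 42 43 44
f 42 44 20
f 43 17 18
f 43 18 44
f 44 18 19
f 44 19 20
f 45 56 50
f 45 50 46
f 45 46 52
f 45 52 55
f 45 55 56
f 46 50 54
f 50 56 49
f 56 55 47
f 55 52 51
f 52 46 53
f 48 54 49
f 48 49 47
f 48 47 51
f 48 51 53
f 48 53 54
f 49 54 50
f 47 49 56
f 51 47 55
f 53 51 52
f 54 53 46



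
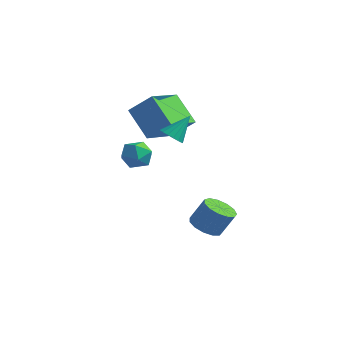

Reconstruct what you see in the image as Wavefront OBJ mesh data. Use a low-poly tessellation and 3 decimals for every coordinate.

v 0.127 -1.78 2.066
v 0.651 -1.554 1.677
v 0.573 -0.84 3.214
v 0.403 -1.348 1.604
v 0.093 -1.241 1.637
v -0.21 -1.257 1.768
v -0.436 -1.394 1.967
v -0.532 -1.619 2.189
v -0.478 -1.881 2.382
v -0.285 -2.12 2.503
v 0.003 -2.281 2.524
v 0.319 -2.328 2.44
v 0.591 -2.249 2.27
v 0.757 -2.063 2.053
v 0.778 -1.812 1.839
v -3.508 -0.374 2.299
v -2.321 -0.006 3.444
v -3.531 1.717 1.649
v -2.344 2.086 2.794
v -2.056 -0.786 0.926
v -0.869 -0.417 2.071
v -2.079 1.306 0.276
v -0.892 1.674 1.421
v -1.902 -1.962 0.648
v -1.016 -1.805 0.552
v -1.624 -3.375 0.908
v -0.738 -3.218 0.812
v -1.182 -2.884 1.526
v -1.354 -2.011 1.365
v -1.286 -3.169 0.095
v -1.458 -2.296 -0.066
v -0.636 -2.551 0.21
v -0.571 -2.375 1.095
v -2.069 -2.805 0.365
v -2.004 -2.629 1.25
v 1.315 -0.563 -4.263
v 2.157 -0.581 -4.631
v 2.728 -0.154 -3.346
v 1.885 -0.137 -2.977
v 1.974 -0.102 -4.709
v 2.545 0.324 -3.423
v 1.581 0.23 -4.645
v 2.152 0.657 -3.359
v 1.104 0.31 -4.459
v 1.675 0.737 -3.174
v 0.693 0.113 -4.212
v 1.264 0.54 -2.926
v 0.48 -0.298 -3.98
v 1.051 0.128 -2.695
v 0.532 -0.794 -3.838
v 1.103 -0.368 -2.553
v 0.832 -1.217 -3.831
v 1.403 -0.79 -2.546
v 1.285 -1.432 -3.961
v 1.856 -1.005 -2.676
v 1.748 -1.371 -4.187
v 2.319 -0.945 -2.901
v 2.073 -1.054 -4.437
v 2.644 -0.627 -3.151
f 2 1 4
f 2 4 3
f 4 1 5
f 4 5 3
f 5 1 6
f 5 6 3
f 6 1 7
f 6 7 3
f 7 1 8
f 7 8 3
f 8 1 9
f 8 9 3
f 9 1 10
f 9 10 3
f 10 1 11
f 10 11 3
f 11 1 12
f 11 12 3
f 12 1 13
f 12 13 3
f 13 1 14
f 13 14 3
f 14 1 15
f 14 15 3
f 15 1 2
f 15 2 3
f 17 19 16
f 20 17 16
f 16 19 18
f 18 20 16
f 17 23 19
f 21 17 20
f 21 23 17
f 19 23 18
f 22 20 18
f 18 23 22
f 22 21 20
f 23 21 22
f 24 35 29
f 24 29 25
f 24 25 31
f 24 31 34
f 24 34 35
f 25 29 33
f 29 35 28
f 35 34 26
f 34 31 30
f 31 25 32
f 27 33 28
f 27 28 26
f 27 26 30
f 27 30 32
f 27 32 33
f 28 33 29
f 26 28 35
f 30 26 34
f 32 30 31
f 33 32 25
f 37 36 40
f 37 40 38
f 38 40 41
f 38 41 39
f 40 36 42
f 40 42 41
f 41 42 43
f 41 43 39
f 42 36 44
f 42 44 43
f 43 44 45
f 43 45 39
f 44 36 46
f 44 46 45
f 45 46 47
f 45 47 39
f 46 36 48
f 46 48 47
f 47 48 49
f 47 49 39
f 48 36 50
f 48 50 49
f 49 50 51
f 49 51 39
f 50 36 52
f 50 52 51
f 51 52 53
f 51 53 39
f 52 36 54
f 52 54 53
f 53 54 55
f 53 55 39
f 54 36 56
f 54 56 55
f 55 56 57
f 55 57 39
f 56 36 58
f 56 58 57
f 57 58 59
f 57 59 39
f 58 36 37
f 58 37 59
f 59 37 38
f 59 38 39



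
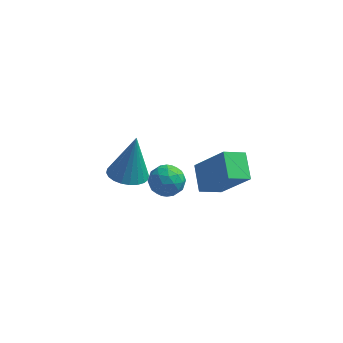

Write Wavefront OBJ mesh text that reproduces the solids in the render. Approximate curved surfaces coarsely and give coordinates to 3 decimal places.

v 0.11 -2.869 0.028
v 0.614 -2.322 0.217
v 0.766 -3.118 -0.997
v 1.27 -2.571 -0.808
v 1.227 -3.214 -0.391
v 0.822 -3.06 0.242
v 0.558 -2.38 -1.022
v 0.153 -2.226 -0.389
v 0.891 -2.019 -0.432
v 1.304 -2.535 -0.042
v 0.076 -2.905 -0.738
v 0.489 -3.421 -0.348
v 0.305 -2.574 0.212
v 1.075 -2.866 -0.992
v 1.051 -3.244 -0.748
v 1.347 -2.923 -0.636
v 0.427 -3.008 0.227
v 0.723 -2.686 0.338
v 1.084 -3.21 -0.019
v 0.657 -2.754 -1.118
v 0.953 -2.432 -1.007
v 0.033 -2.517 -0.144
v 0.329 -2.196 -0.032
v 0.296 -2.23 -0.761
v 0.763 -2.074 -0.058
v 1.149 -2.22 -0.66
v 0.73 -2.108 -0.786
v 0.492 -2.018 -0.414
v 1.007 -2.377 0.171
v 1.392 -2.523 -0.431
v 1.367 -2.902 -0.186
v 1.129 -2.811 0.186
v 1.169 -2.199 -0.21
v -0.012 -2.917 -0.349
v 0.373 -3.063 -0.951
v 0.251 -2.629 -0.966
v 0.013 -2.538 -0.594
v 0.231 -3.22 -0.12
v 0.617 -3.366 -0.722
v 0.888 -3.422 -0.366
v 0.65 -3.332 0.006
v 0.211 -3.241 -0.57
v 2.056 -3.366 -0.143
v 1.689 -2.362 0.423
v 2.817 -2.843 -0.577
v 2.45 -1.839 -0.011
v 3.23 -3.801 1.391
v 2.863 -2.797 1.957
v 3.991 -3.278 0.957
v 3.624 -2.274 1.523
v -1.691 0.982 -4.278
v -0.909 0.556 -4.278
v -1.409 1.498 -2.242
v -0.812 0.876 -4.373
v -0.849 1.212 -4.453
v -1.014 1.513 -4.506
v -1.281 1.733 -4.525
v -1.612 1.839 -4.506
v -1.954 1.814 -4.453
v -2.256 1.663 -4.373
v -2.472 1.408 -4.278
v -2.569 1.088 -4.184
v -2.533 0.752 -4.104
v -2.368 0.451 -4.05
v -2.1 0.231 -4.032
v -1.77 0.125 -4.05
v -1.427 0.15 -4.104
v -1.125 0.301 -4.184
f 1 38 17
f 38 12 41
f 17 41 6
f 38 41 17
f 1 17 13
f 17 6 18
f 13 18 2
f 17 18 13
f 1 13 22
f 13 2 23
f 22 23 8
f 13 23 22
f 1 22 34
f 22 8 37
f 34 37 11
f 22 37 34
f 1 34 38
f 34 11 42
f 38 42 12
f 34 42 38
f 2 18 29
f 18 6 32
f 29 32 10
f 18 32 29
f 6 41 19
f 41 12 40
f 19 40 5
f 41 40 19
f 12 42 39
f 42 11 35
f 39 35 3
f 42 35 39
f 11 37 36
f 37 8 24
f 36 24 7
f 37 24 36
f 8 23 28
f 23 2 25
f 28 25 9
f 23 25 28
f 4 30 16
f 30 10 31
f 16 31 5
f 30 31 16
f 4 16 14
f 16 5 15
f 14 15 3
f 16 15 14
f 4 14 21
f 14 3 20
f 21 20 7
f 14 20 21
f 4 21 26
f 21 7 27
f 26 27 9
f 21 27 26
f 4 26 30
f 26 9 33
f 30 33 10
f 26 33 30
f 5 31 19
f 31 10 32
f 19 32 6
f 31 32 19
f 3 15 39
f 15 5 40
f 39 40 12
f 15 40 39
f 7 20 36
f 20 3 35
f 36 35 11
f 20 35 36
f 9 27 28
f 27 7 24
f 28 24 8
f 27 24 28
f 10 33 29
f 33 9 25
f 29 25 2
f 33 25 29
f 44 46 43
f 47 44 43
f 43 46 45
f 45 47 43
f 44 50 46
f 48 44 47
f 48 50 44
f 46 50 45
f 49 47 45
f 45 50 49
f 49 48 47
f 50 48 49
f 52 51 54
f 52 54 53
f 54 51 55
f 54 55 53
f 55 51 56
f 55 56 53
f 56 51 57
f 56 57 53
f 57 51 58
f 57 58 53
f 58 51 59
f 58 59 53
f 59 51 60
f 59 60 53
f 60 51 61
f 60 61 53
f 61 51 62
f 61 62 53
f 62 51 63
f 62 63 53
f 63 51 64
f 63 64 53
f 64 51 65
f 64 65 53
f 65 51 66
f 65 66 53
f 66 51 67
f 66 67 53
f 67 51 68
f 67 68 53
f 68 51 52
f 68 52 53



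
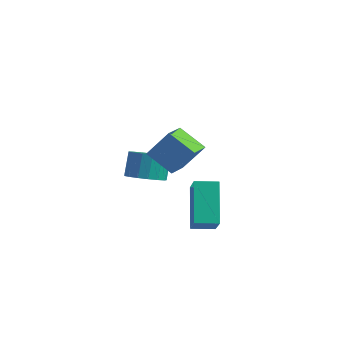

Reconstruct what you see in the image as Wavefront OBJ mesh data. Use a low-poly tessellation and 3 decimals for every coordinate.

v -3.258 2.789 -1.627
v -2.413 2.671 -1.413
v -2.636 3.153 -0.26
v -3.482 3.271 -0.473
v -2.422 3.059 -1.577
v -2.646 3.541 -0.424
v -2.623 3.385 -1.752
v -2.847 3.867 -0.599
v -2.969 3.575 -1.899
v -3.193 4.056 -0.745
v -3.382 3.584 -1.983
v -3.606 4.066 -0.829
v -3.766 3.412 -1.985
v -3.99 3.894 -0.832
v -4.034 3.097 -1.906
v -4.258 3.579 -0.752
v -4.124 2.711 -1.762
v -4.348 3.193 -0.609
v -4.016 2.343 -1.588
v -4.24 2.825 -0.434
v -3.734 2.078 -1.422
v -3.958 2.56 -0.268
v -3.343 1.975 -1.303
v -3.567 2.457 -0.15
v -2.933 2.059 -1.259
v -3.157 2.541 -0.105
v -2.597 2.31 -1.298
v -2.821 2.792 -0.145
v -0.169 2.193 -0.892
v 0.722 1.471 0.028
v 0.49 2.93 -0.951
v 1.38 2.208 -0.031
v 0.74 1.252 -2.509
v 1.63 0.53 -1.589
v 1.398 1.989 -2.568
v 2.289 1.267 -1.648
v 0.032 0.952 0.406
v -1.07 0.679 1.208
v -0.312 1.934 0.267
v -1.414 1.662 1.069
v 0.814 1.398 1.631
v -0.288 1.126 2.433
v 0.47 2.381 1.492
v -0.632 2.108 2.294
f 2 1 5
f 2 5 3
f 3 5 6
f 3 6 4
f 5 1 7
f 5 7 6
f 6 7 8
f 6 8 4
f 7 1 9
f 7 9 8
f 8 9 10
f 8 10 4
f 9 1 11
f 9 11 10
f 10 11 12
f 10 12 4
f 11 1 13
f 11 13 12
f 12 13 14
f 12 14 4
f 13 1 15
f 13 15 14
f 14 15 16
f 14 16 4
f 15 1 17
f 15 17 16
f 16 17 18
f 16 18 4
f 17 1 19
f 17 19 18
f 18 19 20
f 18 20 4
f 19 1 21
f 19 21 20
f 20 21 22
f 20 22 4
f 21 1 23
f 21 23 22
f 22 23 24
f 22 24 4
f 23 1 25
f 23 25 24
f 24 25 26
f 24 26 4
f 25 1 27
f 25 27 26
f 26 27 28
f 26 28 4
f 27 1 2
f 27 2 28
f 28 2 3
f 28 3 4
f 30 32 29
f 33 30 29
f 29 32 31
f 31 33 29
f 30 36 32
f 34 30 33
f 34 36 30
f 32 36 31
f 35 33 31
f 31 36 35
f 35 34 33
f 36 34 35
f 38 40 37
f 41 38 37
f 37 40 39
f 39 41 37
f 38 44 40
f 42 38 41
f 42 44 38
f 40 44 39
f 43 41 39
f 39 44 43
f 43 42 41
f 44 42 43



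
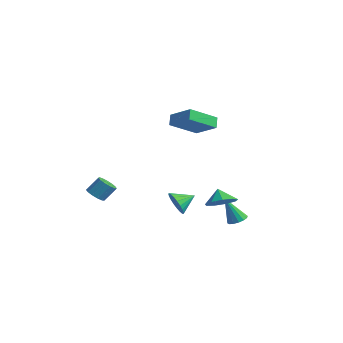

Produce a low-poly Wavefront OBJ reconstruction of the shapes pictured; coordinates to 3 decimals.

v -2.905 -3.345 -2.701
v -2.48 -3.858 -2.454
v -2.17 -3.148 -1.512
v -2.595 -2.635 -1.759
v -2.256 -3.633 -2.698
v -1.946 -2.923 -1.755
v -2.238 -3.317 -2.942
v -1.928 -2.607 -2
v -2.431 -3.01 -3.11
v -2.121 -2.299 -2.168
v -2.775 -2.809 -3.148
v -2.465 -2.099 -2.206
v -3.16 -2.779 -3.044
v -2.85 -2.068 -2.102
v -3.465 -2.928 -2.832
v -3.155 -2.218 -1.889
v -3.591 -3.21 -2.577
v -3.281 -2.5 -1.635
v -3.5 -3.535 -2.363
v -3.19 -2.824 -1.42
v -3.219 -3.799 -2.255
v -2.909 -3.089 -1.313
v -2.839 -3.92 -2.289
v -2.529 -3.21 -1.347
v 0.832 1.566 2.499
v 0.595 -0.32 3.545
v 0.421 1.966 3.126
v 0.184 0.08 4.173
v 2.396 1.84 3.347
v 2.159 -0.046 4.394
v 1.985 2.24 3.975
v 1.748 0.354 5.021
v 2.847 -1.577 -1.931
v 3.393 -1.445 -2.634
v 3.193 -0.443 -1.449
v 3.073 -1.295 -2.756
v 2.713 -1.194 -2.735
v 2.376 -1.159 -2.575
v 2.121 -1.197 -2.304
v 1.991 -1.3 -1.968
v 2.009 -1.451 -1.626
v 2.172 -1.624 -1.337
v 2.452 -1.788 -1.151
v 2.8 -1.917 -1.099
v 3.156 -1.986 -1.192
v 3.458 -1.985 -1.412
v 3.655 -1.913 -1.722
v 3.712 -1.783 -2.068
v 3.619 -1.617 -2.391
v 4.065 0.896 -2.076
v 4.914 1.084 -1.542
v 3.475 1.084 -1.204
v 4.677 1.674 -1.83
v 4.155 1.899 -2.233
v 3.59 1.656 -2.563
v 3.248 1.056 -2.665
v 3.288 0.382 -2.491
v 3.692 -0.053 -2.123
v 4.271 -0.043 -1.734
v 4.753 0.406 -1.504
v 2.429 3.538 -4.839
v 2.769 2.954 -4.911
v 1.851 2.982 -3.061
v 3 3.176 -4.767
v 3.078 3.496 -4.641
v 2.982 3.827 -4.569
v 2.738 4.08 -4.568
v 2.411 4.189 -4.641
v 2.089 4.123 -4.766
v 1.858 3.9 -4.911
v 1.779 3.581 -5.036
v 1.875 3.25 -5.109
v 2.119 2.996 -5.109
v 2.446 2.888 -5.037
f 2 1 5
f 2 5 3
f 3 5 6
f 3 6 4
f 5 1 7
f 5 7 6
f 6 7 8
f 6 8 4
f 7 1 9
f 7 9 8
f 8 9 10
f 8 10 4
f 9 1 11
f 9 11 10
f 10 11 12
f 10 12 4
f 11 1 13
f 11 13 12
f 12 13 14
f 12 14 4
f 13 1 15
f 13 15 14
f 14 15 16
f 14 16 4
f 15 1 17
f 15 17 16
f 16 17 18
f 16 18 4
f 17 1 19
f 17 19 18
f 18 19 20
f 18 20 4
f 19 1 21
f 19 21 20
f 20 21 22
f 20 22 4
f 21 1 23
f 21 23 22
f 22 23 24
f 22 24 4
f 23 1 2
f 23 2 24
f 24 2 3
f 24 3 4
f 26 28 25
f 29 26 25
f 25 28 27
f 27 29 25
f 26 32 28
f 30 26 29
f 30 32 26
f 28 32 27
f 31 29 27
f 27 32 31
f 31 30 29
f 32 30 31
f 34 33 36
f 34 36 35
f 36 33 37
f 36 37 35
f 37 33 38
f 37 38 35
f 38 33 39
f 38 39 35
f 39 33 40
f 39 40 35
f 40 33 41
f 40 41 35
f 41 33 42
f 41 42 35
f 42 33 43
f 42 43 35
f 43 33 44
f 43 44 35
f 44 33 45
f 44 45 35
f 45 33 46
f 45 46 35
f 46 33 47
f 46 47 35
f 47 33 48
f 47 48 35
f 48 33 49
f 48 49 35
f 49 33 34
f 49 34 35
f 51 50 53
f 51 53 52
f 53 50 54
f 53 54 52
f 54 50 55
f 54 55 52
f 55 50 56
f 55 56 52
f 56 50 57
f 56 57 52
f 57 50 58
f 57 58 52
f 58 50 59
f 58 59 52
f 59 50 60
f 59 60 52
f 60 50 51
f 60 51 52
f 62 61 64
f 62 64 63
f 64 61 65
f 64 65 63
f 65 61 66
f 65 66 63
f 66 61 67
f 66 67 63
f 67 61 68
f 67 68 63
f 68 61 69
f 68 69 63
f 69 61 70
f 69 70 63
f 70 61 71
f 70 71 63
f 71 61 72
f 71 72 63
f 72 61 73
f 72 73 63
f 73 61 74
f 73 74 63
f 74 61 62
f 74 62 63

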